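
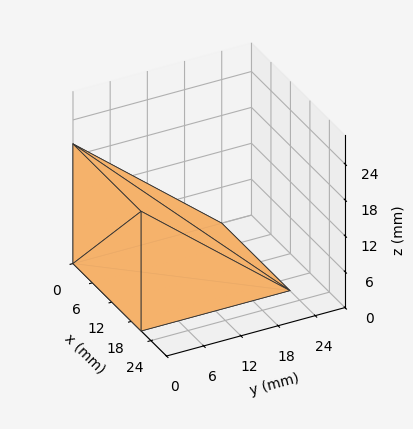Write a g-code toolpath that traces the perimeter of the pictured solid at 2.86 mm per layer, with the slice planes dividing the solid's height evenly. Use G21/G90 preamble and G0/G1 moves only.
Reading the render: the shape is a wedge (ramp): 21 × 24 mm base, rising to 20 mm along the y=0 edge and sloping linearly to z=0 at y=24 (dimensions read to the nearest mm from the axis ticks). For the g-code, the solid's height is divided into equal slices at the stated Δz and each level perimeter traced with G1 moves after a G0 lift.

; perimeter-only toolpath
G21 ; units = mm
G90 ; absolute positioning
G28 ; home
; layer 1
G0 Z2.86
G0 X0.00 Y0.00
G1 X21.00 Y0.00
G1 X21.00 Y20.57
G1 X0.00 Y20.57
G1 X0.00 Y0.00
; layer 2
G0 Z5.71
G0 X0.00 Y0.00
G1 X21.00 Y0.00
G1 X21.00 Y17.14
G1 X0.00 Y17.14
G1 X0.00 Y0.00
; layer 3
G0 Z8.57
G0 X0.00 Y0.00
G1 X21.00 Y0.00
G1 X21.00 Y13.71
G1 X0.00 Y13.71
G1 X0.00 Y0.00
; layer 4
G0 Z11.43
G0 X0.00 Y0.00
G1 X21.00 Y0.00
G1 X21.00 Y10.29
G1 X0.00 Y10.29
G1 X0.00 Y0.00
; layer 5
G0 Z14.29
G0 X0.00 Y0.00
G1 X21.00 Y0.00
G1 X21.00 Y6.86
G1 X0.00 Y6.86
G1 X0.00 Y0.00
; layer 6
G0 Z17.14
G0 X0.00 Y0.00
G1 X21.00 Y0.00
G1 X21.00 Y3.43
G1 X0.00 Y3.43
G1 X0.00 Y0.00
M2 ; end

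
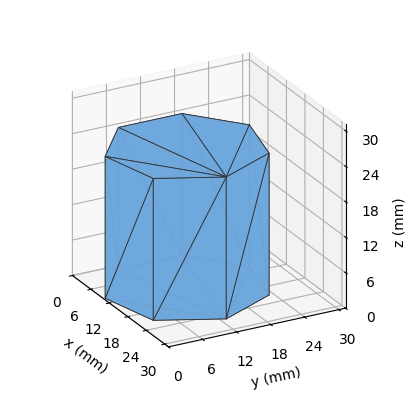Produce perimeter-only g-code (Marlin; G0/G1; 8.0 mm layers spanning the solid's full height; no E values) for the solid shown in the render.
Reading the render: the shape is a regular 7-sided prism (a cylinder approximated with 7 flat sides), circumscribed radius ≈ 13 mm, height ≈ 24 mm (dimensions read to the nearest mm from the axis ticks). For the g-code, the solid's height is divided into equal slices at the stated Δz and each level perimeter traced with G1 moves after a G0 lift.

; perimeter-only toolpath
G21 ; units = mm
G90 ; absolute positioning
G28 ; home
; layer 1
G0 Z8.0
G0 X26.0 Y13.0
G1 X21.1 Y23.2
G1 X10.1 Y25.7
G1 X1.3 Y18.6
G1 X1.3 Y7.4
G1 X10.1 Y0.3
G1 X21.1 Y2.8
G1 X26.0 Y13.0
; layer 2
G0 Z16.0
G0 X26.0 Y13.0
G1 X21.1 Y23.2
G1 X10.1 Y25.7
G1 X1.3 Y18.6
G1 X1.3 Y7.4
G1 X10.1 Y0.3
G1 X21.1 Y2.8
G1 X26.0 Y13.0
; layer 3
G0 Z24.0
G0 X26.0 Y13.0
G1 X21.1 Y23.2
G1 X10.1 Y25.7
G1 X1.3 Y18.6
G1 X1.3 Y7.4
G1 X10.1 Y0.3
G1 X21.1 Y2.8
G1 X26.0 Y13.0
M2 ; end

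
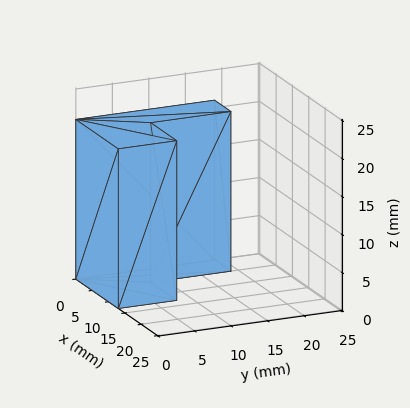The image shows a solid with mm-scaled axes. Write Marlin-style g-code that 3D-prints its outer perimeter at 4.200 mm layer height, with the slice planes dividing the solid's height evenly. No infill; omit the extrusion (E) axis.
Reading the render: the shape is an L-shaped prism: outer 13 × 19 mm, arm thicknesses ≈ 8 mm (horizontal) and 5 mm (vertical), extruded 21 mm in z (dimensions read to the nearest mm from the axis ticks). For the g-code, the solid's height is divided into equal slices at the stated Δz and each level perimeter traced with G1 moves after a G0 lift.

; perimeter-only toolpath
G21 ; units = mm
G90 ; absolute positioning
G28 ; home
; layer 1
G0 Z4.200
G0 X0.000 Y0.000
G1 X13.000 Y0.000
G1 X13.000 Y8.000
G1 X5.000 Y8.000
G1 X5.000 Y19.000
G1 X0.000 Y19.000
G1 X0.000 Y0.000
; layer 2
G0 Z8.400
G0 X0.000 Y0.000
G1 X13.000 Y0.000
G1 X13.000 Y8.000
G1 X5.000 Y8.000
G1 X5.000 Y19.000
G1 X0.000 Y19.000
G1 X0.000 Y0.000
; layer 3
G0 Z12.600
G0 X0.000 Y0.000
G1 X13.000 Y0.000
G1 X13.000 Y8.000
G1 X5.000 Y8.000
G1 X5.000 Y19.000
G1 X0.000 Y19.000
G1 X0.000 Y0.000
; layer 4
G0 Z16.800
G0 X0.000 Y0.000
G1 X13.000 Y0.000
G1 X13.000 Y8.000
G1 X5.000 Y8.000
G1 X5.000 Y19.000
G1 X0.000 Y19.000
G1 X0.000 Y0.000
; layer 5
G0 Z21.000
G0 X0.000 Y0.000
G1 X13.000 Y0.000
G1 X13.000 Y8.000
G1 X5.000 Y8.000
G1 X5.000 Y19.000
G1 X0.000 Y19.000
G1 X0.000 Y0.000
M2 ; end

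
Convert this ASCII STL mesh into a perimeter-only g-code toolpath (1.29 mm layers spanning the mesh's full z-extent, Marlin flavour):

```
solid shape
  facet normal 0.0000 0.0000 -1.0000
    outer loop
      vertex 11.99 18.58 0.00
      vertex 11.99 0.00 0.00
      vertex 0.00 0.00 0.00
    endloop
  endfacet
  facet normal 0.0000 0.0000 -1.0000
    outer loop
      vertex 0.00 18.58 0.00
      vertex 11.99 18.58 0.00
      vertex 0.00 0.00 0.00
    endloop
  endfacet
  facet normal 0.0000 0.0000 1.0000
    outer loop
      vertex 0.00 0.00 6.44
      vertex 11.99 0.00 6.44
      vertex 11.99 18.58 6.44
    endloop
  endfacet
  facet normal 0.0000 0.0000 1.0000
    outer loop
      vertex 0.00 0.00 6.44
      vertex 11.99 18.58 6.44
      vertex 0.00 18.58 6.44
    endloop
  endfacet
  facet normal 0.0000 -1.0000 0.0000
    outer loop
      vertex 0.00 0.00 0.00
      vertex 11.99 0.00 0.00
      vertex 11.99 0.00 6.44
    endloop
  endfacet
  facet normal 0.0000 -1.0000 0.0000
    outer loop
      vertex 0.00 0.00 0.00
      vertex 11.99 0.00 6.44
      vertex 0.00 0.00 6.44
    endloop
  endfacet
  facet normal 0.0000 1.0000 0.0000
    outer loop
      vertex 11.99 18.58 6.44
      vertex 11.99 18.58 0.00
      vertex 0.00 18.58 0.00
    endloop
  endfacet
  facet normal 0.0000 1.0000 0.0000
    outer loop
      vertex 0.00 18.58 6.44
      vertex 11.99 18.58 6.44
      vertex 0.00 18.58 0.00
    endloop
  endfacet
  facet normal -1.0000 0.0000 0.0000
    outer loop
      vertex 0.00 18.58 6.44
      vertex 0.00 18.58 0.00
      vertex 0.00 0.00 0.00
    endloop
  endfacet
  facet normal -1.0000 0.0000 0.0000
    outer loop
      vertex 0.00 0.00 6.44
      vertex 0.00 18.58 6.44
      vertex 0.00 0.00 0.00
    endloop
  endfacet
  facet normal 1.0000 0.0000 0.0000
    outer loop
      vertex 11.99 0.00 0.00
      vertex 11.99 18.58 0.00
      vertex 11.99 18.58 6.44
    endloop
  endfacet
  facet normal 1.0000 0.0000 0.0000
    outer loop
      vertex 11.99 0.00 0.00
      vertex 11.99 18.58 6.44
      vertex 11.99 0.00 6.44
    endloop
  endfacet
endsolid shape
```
; perimeter-only toolpath
G21 ; units = mm
G90 ; absolute positioning
G28 ; home
; layer 1
G0 Z1.29
G0 X0.00 Y0.00
G1 X11.99 Y0.00
G1 X11.99 Y18.58
G1 X0.00 Y18.58
G1 X0.00 Y0.00
; layer 2
G0 Z2.58
G0 X0.00 Y0.00
G1 X11.99 Y0.00
G1 X11.99 Y18.58
G1 X0.00 Y18.58
G1 X0.00 Y0.00
; layer 3
G0 Z3.86
G0 X0.00 Y0.00
G1 X11.99 Y0.00
G1 X11.99 Y18.58
G1 X0.00 Y18.58
G1 X0.00 Y0.00
; layer 4
G0 Z5.15
G0 X0.00 Y0.00
G1 X11.99 Y0.00
G1 X11.99 Y18.58
G1 X0.00 Y18.58
G1 X0.00 Y0.00
; layer 5
G0 Z6.44
G0 X0.00 Y0.00
G1 X11.99 Y0.00
G1 X11.99 Y18.58
G1 X0.00 Y18.58
G1 X0.00 Y0.00
M2 ; end

The solid is a rectangular box, roughly 12 × 18.6 mm footprint and 6.44 mm tall. Slicing at Δz = 1.29 mm — 5 equal slices spanning the solid's height, so layer i sits at z = i·h/5 — gives 5 non-empty perimeters. Each is a 4-segment closed polygon; G0 lifts to the layer z and rapids to the start vertex, then G1 traces the edges.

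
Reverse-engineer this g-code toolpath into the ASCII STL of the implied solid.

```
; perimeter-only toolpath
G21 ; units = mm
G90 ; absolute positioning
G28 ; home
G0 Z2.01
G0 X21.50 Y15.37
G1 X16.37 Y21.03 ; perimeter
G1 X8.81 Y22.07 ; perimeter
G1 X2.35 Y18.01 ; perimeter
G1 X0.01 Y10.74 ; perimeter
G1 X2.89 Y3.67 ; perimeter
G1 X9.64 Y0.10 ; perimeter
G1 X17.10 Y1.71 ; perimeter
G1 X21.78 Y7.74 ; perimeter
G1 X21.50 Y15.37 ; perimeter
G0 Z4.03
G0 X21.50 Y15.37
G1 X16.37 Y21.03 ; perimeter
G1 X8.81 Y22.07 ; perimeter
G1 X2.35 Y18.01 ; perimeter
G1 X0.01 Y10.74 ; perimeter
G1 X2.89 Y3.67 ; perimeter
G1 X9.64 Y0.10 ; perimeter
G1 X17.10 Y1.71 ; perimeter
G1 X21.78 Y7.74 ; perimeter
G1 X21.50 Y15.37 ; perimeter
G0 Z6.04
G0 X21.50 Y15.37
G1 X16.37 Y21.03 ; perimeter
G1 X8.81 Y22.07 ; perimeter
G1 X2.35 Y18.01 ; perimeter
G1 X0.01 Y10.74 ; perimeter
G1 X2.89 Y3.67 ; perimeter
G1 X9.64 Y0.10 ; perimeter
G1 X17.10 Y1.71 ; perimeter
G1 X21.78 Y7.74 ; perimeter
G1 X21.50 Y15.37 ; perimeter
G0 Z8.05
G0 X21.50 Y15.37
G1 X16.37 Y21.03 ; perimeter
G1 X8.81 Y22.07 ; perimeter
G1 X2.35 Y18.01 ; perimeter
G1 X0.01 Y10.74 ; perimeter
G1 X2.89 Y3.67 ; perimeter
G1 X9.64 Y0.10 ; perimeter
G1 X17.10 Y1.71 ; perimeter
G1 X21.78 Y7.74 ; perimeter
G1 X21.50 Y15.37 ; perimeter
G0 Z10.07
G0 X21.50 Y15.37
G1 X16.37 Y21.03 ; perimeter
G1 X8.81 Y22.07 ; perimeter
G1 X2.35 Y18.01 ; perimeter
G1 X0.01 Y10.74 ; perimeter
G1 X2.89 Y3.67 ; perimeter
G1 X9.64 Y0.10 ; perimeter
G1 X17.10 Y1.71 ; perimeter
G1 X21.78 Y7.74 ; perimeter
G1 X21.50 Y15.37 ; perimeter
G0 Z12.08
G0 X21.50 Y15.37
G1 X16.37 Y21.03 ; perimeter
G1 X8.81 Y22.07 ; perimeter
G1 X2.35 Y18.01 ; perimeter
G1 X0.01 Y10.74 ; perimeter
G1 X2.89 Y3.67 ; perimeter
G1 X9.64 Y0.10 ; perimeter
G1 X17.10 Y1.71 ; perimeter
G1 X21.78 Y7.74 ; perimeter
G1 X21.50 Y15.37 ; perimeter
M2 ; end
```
solid part
  facet normal 0.0000 0.0000 -1.0000
    outer loop
      vertex 8.81 22.07 0.00
      vertex 16.37 21.03 0.00
      vertex 21.50 15.37 0.00
    endloop
  endfacet
  facet normal 0.0000 0.0000 -1.0000
    outer loop
      vertex 2.35 18.01 0.00
      vertex 8.81 22.07 0.00
      vertex 21.50 15.37 0.00
    endloop
  endfacet
  facet normal 0.0000 0.0000 -1.0000
    outer loop
      vertex 0.01 10.74 0.00
      vertex 2.35 18.01 0.00
      vertex 21.50 15.37 0.00
    endloop
  endfacet
  facet normal 0.0000 0.0000 -1.0000
    outer loop
      vertex 2.89 3.67 0.00
      vertex 0.01 10.74 0.00
      vertex 21.50 15.37 0.00
    endloop
  endfacet
  facet normal 0.0000 0.0000 -1.0000
    outer loop
      vertex 9.64 0.10 0.00
      vertex 2.89 3.67 0.00
      vertex 21.50 15.37 0.00
    endloop
  endfacet
  facet normal 0.0000 0.0000 -1.0000
    outer loop
      vertex 17.10 1.71 0.00
      vertex 9.64 0.10 0.00
      vertex 21.50 15.37 0.00
    endloop
  endfacet
  facet normal 0.0000 0.0000 -1.0000
    outer loop
      vertex 21.78 7.74 0.00
      vertex 17.10 1.71 0.00
      vertex 21.50 15.37 0.00
    endloop
  endfacet
  facet normal 0.0000 0.0000 1.0000
    outer loop
      vertex 21.50 15.37 12.08
      vertex 16.37 21.03 12.08
      vertex 8.81 22.07 12.08
    endloop
  endfacet
  facet normal 0.0000 0.0000 1.0000
    outer loop
      vertex 21.50 15.37 12.08
      vertex 8.81 22.07 12.08
      vertex 2.35 18.01 12.08
    endloop
  endfacet
  facet normal 0.0000 0.0000 1.0000
    outer loop
      vertex 21.50 15.37 12.08
      vertex 2.35 18.01 12.08
      vertex 0.01 10.74 12.08
    endloop
  endfacet
  facet normal 0.0000 0.0000 1.0000
    outer loop
      vertex 21.50 15.37 12.08
      vertex 0.01 10.74 12.08
      vertex 2.89 3.67 12.08
    endloop
  endfacet
  facet normal 0.0000 0.0000 1.0000
    outer loop
      vertex 21.50 15.37 12.08
      vertex 2.89 3.67 12.08
      vertex 9.64 0.10 12.08
    endloop
  endfacet
  facet normal 0.0000 0.0000 1.0000
    outer loop
      vertex 21.50 15.37 12.08
      vertex 9.64 0.10 12.08
      vertex 17.10 1.71 12.08
    endloop
  endfacet
  facet normal 0.0000 0.0000 1.0000
    outer loop
      vertex 21.50 15.37 12.08
      vertex 17.10 1.71 12.08
      vertex 21.78 7.74 12.08
    endloop
  endfacet
  facet normal 0.7409 0.6716 0.0000
    outer loop
      vertex 21.50 15.37 0.00
      vertex 16.37 21.03 0.00
      vertex 16.37 21.03 12.08
    endloop
  endfacet
  facet normal 0.7409 0.6716 0.0000
    outer loop
      vertex 21.50 15.37 0.00
      vertex 16.37 21.03 12.08
      vertex 21.50 15.37 12.08
    endloop
  endfacet
  facet normal 0.1363 0.9907 0.0000
    outer loop
      vertex 16.37 21.03 0.00
      vertex 8.81 22.07 0.00
      vertex 8.81 22.07 12.08
    endloop
  endfacet
  facet normal 0.1363 0.9907 0.0000
    outer loop
      vertex 16.37 21.03 0.00
      vertex 8.81 22.07 12.08
      vertex 16.37 21.03 12.08
    endloop
  endfacet
  facet normal -0.5321 0.8467 0.0000
    outer loop
      vertex 8.81 22.07 0.00
      vertex 2.35 18.01 0.00
      vertex 2.35 18.01 12.08
    endloop
  endfacet
  facet normal -0.5321 0.8467 0.0000
    outer loop
      vertex 8.81 22.07 0.00
      vertex 2.35 18.01 12.08
      vertex 8.81 22.07 12.08
    endloop
  endfacet
  facet normal -0.9519 0.3064 0.0000
    outer loop
      vertex 2.35 18.01 0.00
      vertex 0.01 10.74 0.00
      vertex 0.01 10.74 12.08
    endloop
  endfacet
  facet normal -0.9519 0.3064 0.0000
    outer loop
      vertex 2.35 18.01 0.00
      vertex 0.01 10.74 12.08
      vertex 2.35 18.01 12.08
    endloop
  endfacet
  facet normal -0.9261 -0.3773 0.0000
    outer loop
      vertex 0.01 10.74 0.00
      vertex 2.89 3.67 0.00
      vertex 2.89 3.67 12.08
    endloop
  endfacet
  facet normal -0.9261 -0.3773 0.0000
    outer loop
      vertex 0.01 10.74 0.00
      vertex 2.89 3.67 12.08
      vertex 0.01 10.74 12.08
    endloop
  endfacet
  facet normal -0.4675 -0.8840 0.0000
    outer loop
      vertex 2.89 3.67 0.00
      vertex 9.64 0.10 0.00
      vertex 9.64 0.10 12.08
    endloop
  endfacet
  facet normal -0.4675 -0.8840 0.0000
    outer loop
      vertex 2.89 3.67 0.00
      vertex 9.64 0.10 12.08
      vertex 2.89 3.67 12.08
    endloop
  endfacet
  facet normal 0.2110 -0.9775 0.0000
    outer loop
      vertex 9.64 0.10 0.00
      vertex 17.10 1.71 0.00
      vertex 17.10 1.71 12.08
    endloop
  endfacet
  facet normal 0.2110 -0.9775 0.0000
    outer loop
      vertex 9.64 0.10 0.00
      vertex 17.10 1.71 12.08
      vertex 9.64 0.10 12.08
    endloop
  endfacet
  facet normal 0.7900 -0.6131 0.0000
    outer loop
      vertex 17.10 1.71 0.00
      vertex 21.78 7.74 0.00
      vertex 21.78 7.74 12.08
    endloop
  endfacet
  facet normal 0.7900 -0.6131 0.0000
    outer loop
      vertex 17.10 1.71 0.00
      vertex 21.78 7.74 12.08
      vertex 17.10 1.71 12.08
    endloop
  endfacet
  facet normal 0.9993 0.0367 0.0000
    outer loop
      vertex 21.78 7.74 0.00
      vertex 21.50 15.37 0.00
      vertex 21.50 15.37 12.08
    endloop
  endfacet
  facet normal 0.9993 0.0367 0.0000
    outer loop
      vertex 21.78 7.74 0.00
      vertex 21.50 15.37 12.08
      vertex 21.78 7.74 12.08
    endloop
  endfacet
endsolid part

The G0 Z moves step by Δz≈2.01 mm. Every layer's G1 loop is the same polygon, so the solid is a straight extrusion of it from z=0 to z≈12.1. Closing with flat bottom and top caps and triangulating gives 32 facets — a regular 9-sided prism (a cylinder approximated with 9 flat sides), circumscribed radius ≈ 11.2 mm, height ≈ 12.1 mm.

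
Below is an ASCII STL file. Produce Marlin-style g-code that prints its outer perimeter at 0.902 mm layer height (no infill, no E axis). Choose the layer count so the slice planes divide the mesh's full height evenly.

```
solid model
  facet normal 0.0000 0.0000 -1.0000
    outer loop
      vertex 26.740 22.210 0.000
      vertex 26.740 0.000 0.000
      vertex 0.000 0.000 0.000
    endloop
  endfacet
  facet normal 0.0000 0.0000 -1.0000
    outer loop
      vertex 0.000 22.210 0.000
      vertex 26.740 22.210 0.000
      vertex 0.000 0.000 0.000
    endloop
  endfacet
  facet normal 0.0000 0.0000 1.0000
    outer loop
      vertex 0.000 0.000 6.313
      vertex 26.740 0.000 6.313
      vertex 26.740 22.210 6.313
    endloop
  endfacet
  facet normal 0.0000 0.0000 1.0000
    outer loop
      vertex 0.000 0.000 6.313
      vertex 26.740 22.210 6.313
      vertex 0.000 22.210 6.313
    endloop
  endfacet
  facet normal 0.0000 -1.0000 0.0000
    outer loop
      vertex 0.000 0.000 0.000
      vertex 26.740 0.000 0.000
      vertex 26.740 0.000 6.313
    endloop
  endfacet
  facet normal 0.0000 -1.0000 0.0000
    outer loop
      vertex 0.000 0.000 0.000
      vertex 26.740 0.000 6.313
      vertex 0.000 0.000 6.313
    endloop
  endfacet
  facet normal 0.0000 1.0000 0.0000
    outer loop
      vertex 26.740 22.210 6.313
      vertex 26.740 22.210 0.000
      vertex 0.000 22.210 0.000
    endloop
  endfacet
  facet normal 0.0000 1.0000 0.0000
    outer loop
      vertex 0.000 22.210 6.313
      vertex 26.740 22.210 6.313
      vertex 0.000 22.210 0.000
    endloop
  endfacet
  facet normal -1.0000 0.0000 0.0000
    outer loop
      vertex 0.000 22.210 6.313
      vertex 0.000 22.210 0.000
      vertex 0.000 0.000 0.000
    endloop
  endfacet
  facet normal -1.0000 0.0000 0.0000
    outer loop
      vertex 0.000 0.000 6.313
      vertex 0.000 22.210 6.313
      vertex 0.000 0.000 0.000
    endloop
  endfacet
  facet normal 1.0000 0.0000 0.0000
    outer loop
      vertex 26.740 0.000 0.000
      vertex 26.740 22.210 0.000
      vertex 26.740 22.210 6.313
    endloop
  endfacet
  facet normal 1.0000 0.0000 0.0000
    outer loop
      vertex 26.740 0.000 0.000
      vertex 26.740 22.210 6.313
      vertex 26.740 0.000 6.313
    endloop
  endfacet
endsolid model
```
; perimeter-only toolpath
G21 ; units = mm
G90 ; absolute positioning
G28 ; home
; layer 1
G0 Z0.902
G0 X0.000 Y0.000
G1 X26.740 Y0.000
G1 X26.740 Y22.210
G1 X0.000 Y22.210
G1 X0.000 Y0.000
; layer 2
G0 Z1.804
G0 X0.000 Y0.000
G1 X26.740 Y0.000
G1 X26.740 Y22.210
G1 X0.000 Y22.210
G1 X0.000 Y0.000
; layer 3
G0 Z2.706
G0 X0.000 Y0.000
G1 X26.740 Y0.000
G1 X26.740 Y22.210
G1 X0.000 Y22.210
G1 X0.000 Y0.000
; layer 4
G0 Z3.607
G0 X0.000 Y0.000
G1 X26.740 Y0.000
G1 X26.740 Y22.210
G1 X0.000 Y22.210
G1 X0.000 Y0.000
; layer 5
G0 Z4.509
G0 X0.000 Y0.000
G1 X26.740 Y0.000
G1 X26.740 Y22.210
G1 X0.000 Y22.210
G1 X0.000 Y0.000
; layer 6
G0 Z5.411
G0 X0.000 Y0.000
G1 X26.740 Y0.000
G1 X26.740 Y22.210
G1 X0.000 Y22.210
G1 X0.000 Y0.000
; layer 7
G0 Z6.313
G0 X0.000 Y0.000
G1 X26.740 Y0.000
G1 X26.740 Y22.210
G1 X0.000 Y22.210
G1 X0.000 Y0.000
M2 ; end

The solid is a rectangular box, roughly 26.7 × 22.2 mm footprint and 6.31 mm tall. Slicing at Δz = 0.902 mm — 7 equal slices spanning the solid's height, so layer i sits at z = i·h/7 — gives 7 non-empty perimeters. Each is a 4-segment closed polygon; G0 lifts to the layer z and rapids to the start vertex, then G1 traces the edges.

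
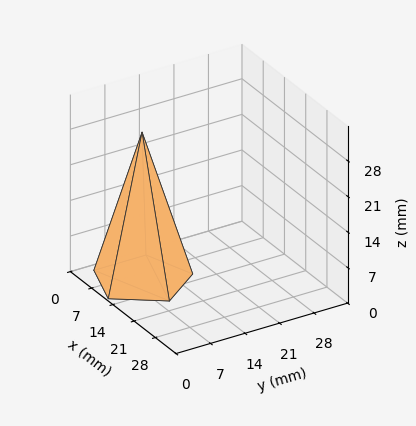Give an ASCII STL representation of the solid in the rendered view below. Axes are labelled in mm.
Reading the render: the shape is a regular 5-sided pyramid, base circumscribed radius ≈ 9 mm, apex at z ≈ 29 mm (dimensions read to the nearest mm from the axis ticks). For the STL, each face is triangulated and given an outward normal.

solid part
  facet normal 0.0000 0.0000 -1.0000
    outer loop
      vertex 1.719 14.290 0.000
      vertex 11.781 17.560 0.000
      vertex 18.000 9.000 0.000
    endloop
  endfacet
  facet normal 0.0000 0.0000 -1.0000
    outer loop
      vertex 1.719 3.710 0.000
      vertex 1.719 14.290 0.000
      vertex 18.000 9.000 0.000
    endloop
  endfacet
  facet normal 0.0000 0.0000 -1.0000
    outer loop
      vertex 11.781 0.440 0.000
      vertex 1.719 3.710 0.000
      vertex 18.000 9.000 0.000
    endloop
  endfacet
  facet normal 0.7847 0.5701 0.2435
    outer loop
      vertex 18.000 9.000 0.000
      vertex 11.781 17.560 0.000
      vertex 9.000 9.000 29.000
    endloop
  endfacet
  facet normal -0.2998 0.9224 0.2435
    outer loop
      vertex 11.781 17.560 0.000
      vertex 1.719 14.290 0.000
      vertex 9.000 9.000 29.000
    endloop
  endfacet
  facet normal -0.9699 0.0000 0.2435
    outer loop
      vertex 1.719 14.290 0.000
      vertex 1.719 3.710 0.000
      vertex 9.000 9.000 29.000
    endloop
  endfacet
  facet normal -0.2998 -0.9224 0.2435
    outer loop
      vertex 1.719 3.710 0.000
      vertex 11.781 0.440 0.000
      vertex 9.000 9.000 29.000
    endloop
  endfacet
  facet normal 0.7847 -0.5701 0.2435
    outer loop
      vertex 11.781 0.440 0.000
      vertex 18.000 9.000 0.000
      vertex 9.000 9.000 29.000
    endloop
  endfacet
endsolid part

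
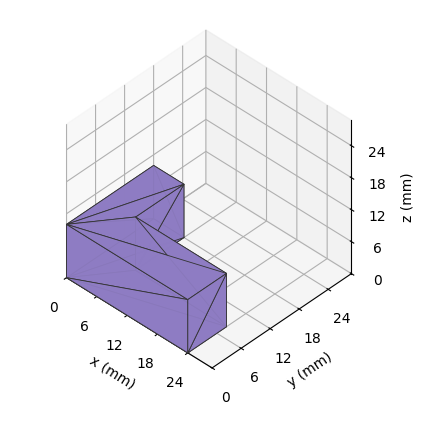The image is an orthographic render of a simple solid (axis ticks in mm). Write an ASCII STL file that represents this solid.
Reading the render: the shape is an L-shaped prism: outer 24 × 18 mm, arm thicknesses ≈ 8 mm (horizontal) and 6 mm (vertical), extruded 10 mm in z (dimensions read to the nearest mm from the axis ticks). For the STL, each face is triangulated and given an outward normal.

solid part
  facet normal 0.0000 0.0000 -1.0000
    outer loop
      vertex 24.000 8.000 0.000
      vertex 24.000 0.000 0.000
      vertex 0.000 0.000 0.000
    endloop
  endfacet
  facet normal 0.0000 0.0000 -1.0000
    outer loop
      vertex 6.000 8.000 0.000
      vertex 24.000 8.000 0.000
      vertex 0.000 0.000 0.000
    endloop
  endfacet
  facet normal 0.0000 0.0000 -1.0000
    outer loop
      vertex 6.000 18.000 0.000
      vertex 6.000 8.000 0.000
      vertex 0.000 0.000 0.000
    endloop
  endfacet
  facet normal 0.0000 0.0000 -1.0000
    outer loop
      vertex 0.000 18.000 0.000
      vertex 6.000 18.000 0.000
      vertex 0.000 0.000 0.000
    endloop
  endfacet
  facet normal 0.0000 0.0000 1.0000
    outer loop
      vertex 0.000 0.000 10.000
      vertex 24.000 0.000 10.000
      vertex 24.000 8.000 10.000
    endloop
  endfacet
  facet normal 0.0000 0.0000 1.0000
    outer loop
      vertex 0.000 0.000 10.000
      vertex 24.000 8.000 10.000
      vertex 6.000 8.000 10.000
    endloop
  endfacet
  facet normal 0.0000 0.0000 1.0000
    outer loop
      vertex 0.000 0.000 10.000
      vertex 6.000 8.000 10.000
      vertex 6.000 18.000 10.000
    endloop
  endfacet
  facet normal 0.0000 0.0000 1.0000
    outer loop
      vertex 0.000 0.000 10.000
      vertex 6.000 18.000 10.000
      vertex 0.000 18.000 10.000
    endloop
  endfacet
  facet normal 0.0000 -1.0000 0.0000
    outer loop
      vertex 0.000 0.000 0.000
      vertex 24.000 0.000 0.000
      vertex 24.000 0.000 10.000
    endloop
  endfacet
  facet normal 0.0000 -1.0000 0.0000
    outer loop
      vertex 0.000 0.000 0.000
      vertex 24.000 0.000 10.000
      vertex 0.000 0.000 10.000
    endloop
  endfacet
  facet normal 1.0000 0.0000 0.0000
    outer loop
      vertex 24.000 0.000 0.000
      vertex 24.000 8.000 0.000
      vertex 24.000 8.000 10.000
    endloop
  endfacet
  facet normal 1.0000 0.0000 0.0000
    outer loop
      vertex 24.000 0.000 0.000
      vertex 24.000 8.000 10.000
      vertex 24.000 0.000 10.000
    endloop
  endfacet
  facet normal 0.0000 1.0000 0.0000
    outer loop
      vertex 24.000 8.000 0.000
      vertex 6.000 8.000 0.000
      vertex 6.000 8.000 10.000
    endloop
  endfacet
  facet normal 0.0000 1.0000 0.0000
    outer loop
      vertex 24.000 8.000 0.000
      vertex 6.000 8.000 10.000
      vertex 24.000 8.000 10.000
    endloop
  endfacet
  facet normal 1.0000 0.0000 0.0000
    outer loop
      vertex 6.000 8.000 0.000
      vertex 6.000 18.000 0.000
      vertex 6.000 18.000 10.000
    endloop
  endfacet
  facet normal 1.0000 0.0000 0.0000
    outer loop
      vertex 6.000 8.000 0.000
      vertex 6.000 18.000 10.000
      vertex 6.000 8.000 10.000
    endloop
  endfacet
  facet normal 0.0000 1.0000 0.0000
    outer loop
      vertex 6.000 18.000 0.000
      vertex 0.000 18.000 0.000
      vertex 0.000 18.000 10.000
    endloop
  endfacet
  facet normal 0.0000 1.0000 0.0000
    outer loop
      vertex 6.000 18.000 0.000
      vertex 0.000 18.000 10.000
      vertex 6.000 18.000 10.000
    endloop
  endfacet
  facet normal -1.0000 0.0000 0.0000
    outer loop
      vertex 0.000 18.000 0.000
      vertex 0.000 0.000 0.000
      vertex 0.000 0.000 10.000
    endloop
  endfacet
  facet normal -1.0000 0.0000 0.0000
    outer loop
      vertex 0.000 18.000 0.000
      vertex 0.000 0.000 10.000
      vertex 0.000 18.000 10.000
    endloop
  endfacet
endsolid part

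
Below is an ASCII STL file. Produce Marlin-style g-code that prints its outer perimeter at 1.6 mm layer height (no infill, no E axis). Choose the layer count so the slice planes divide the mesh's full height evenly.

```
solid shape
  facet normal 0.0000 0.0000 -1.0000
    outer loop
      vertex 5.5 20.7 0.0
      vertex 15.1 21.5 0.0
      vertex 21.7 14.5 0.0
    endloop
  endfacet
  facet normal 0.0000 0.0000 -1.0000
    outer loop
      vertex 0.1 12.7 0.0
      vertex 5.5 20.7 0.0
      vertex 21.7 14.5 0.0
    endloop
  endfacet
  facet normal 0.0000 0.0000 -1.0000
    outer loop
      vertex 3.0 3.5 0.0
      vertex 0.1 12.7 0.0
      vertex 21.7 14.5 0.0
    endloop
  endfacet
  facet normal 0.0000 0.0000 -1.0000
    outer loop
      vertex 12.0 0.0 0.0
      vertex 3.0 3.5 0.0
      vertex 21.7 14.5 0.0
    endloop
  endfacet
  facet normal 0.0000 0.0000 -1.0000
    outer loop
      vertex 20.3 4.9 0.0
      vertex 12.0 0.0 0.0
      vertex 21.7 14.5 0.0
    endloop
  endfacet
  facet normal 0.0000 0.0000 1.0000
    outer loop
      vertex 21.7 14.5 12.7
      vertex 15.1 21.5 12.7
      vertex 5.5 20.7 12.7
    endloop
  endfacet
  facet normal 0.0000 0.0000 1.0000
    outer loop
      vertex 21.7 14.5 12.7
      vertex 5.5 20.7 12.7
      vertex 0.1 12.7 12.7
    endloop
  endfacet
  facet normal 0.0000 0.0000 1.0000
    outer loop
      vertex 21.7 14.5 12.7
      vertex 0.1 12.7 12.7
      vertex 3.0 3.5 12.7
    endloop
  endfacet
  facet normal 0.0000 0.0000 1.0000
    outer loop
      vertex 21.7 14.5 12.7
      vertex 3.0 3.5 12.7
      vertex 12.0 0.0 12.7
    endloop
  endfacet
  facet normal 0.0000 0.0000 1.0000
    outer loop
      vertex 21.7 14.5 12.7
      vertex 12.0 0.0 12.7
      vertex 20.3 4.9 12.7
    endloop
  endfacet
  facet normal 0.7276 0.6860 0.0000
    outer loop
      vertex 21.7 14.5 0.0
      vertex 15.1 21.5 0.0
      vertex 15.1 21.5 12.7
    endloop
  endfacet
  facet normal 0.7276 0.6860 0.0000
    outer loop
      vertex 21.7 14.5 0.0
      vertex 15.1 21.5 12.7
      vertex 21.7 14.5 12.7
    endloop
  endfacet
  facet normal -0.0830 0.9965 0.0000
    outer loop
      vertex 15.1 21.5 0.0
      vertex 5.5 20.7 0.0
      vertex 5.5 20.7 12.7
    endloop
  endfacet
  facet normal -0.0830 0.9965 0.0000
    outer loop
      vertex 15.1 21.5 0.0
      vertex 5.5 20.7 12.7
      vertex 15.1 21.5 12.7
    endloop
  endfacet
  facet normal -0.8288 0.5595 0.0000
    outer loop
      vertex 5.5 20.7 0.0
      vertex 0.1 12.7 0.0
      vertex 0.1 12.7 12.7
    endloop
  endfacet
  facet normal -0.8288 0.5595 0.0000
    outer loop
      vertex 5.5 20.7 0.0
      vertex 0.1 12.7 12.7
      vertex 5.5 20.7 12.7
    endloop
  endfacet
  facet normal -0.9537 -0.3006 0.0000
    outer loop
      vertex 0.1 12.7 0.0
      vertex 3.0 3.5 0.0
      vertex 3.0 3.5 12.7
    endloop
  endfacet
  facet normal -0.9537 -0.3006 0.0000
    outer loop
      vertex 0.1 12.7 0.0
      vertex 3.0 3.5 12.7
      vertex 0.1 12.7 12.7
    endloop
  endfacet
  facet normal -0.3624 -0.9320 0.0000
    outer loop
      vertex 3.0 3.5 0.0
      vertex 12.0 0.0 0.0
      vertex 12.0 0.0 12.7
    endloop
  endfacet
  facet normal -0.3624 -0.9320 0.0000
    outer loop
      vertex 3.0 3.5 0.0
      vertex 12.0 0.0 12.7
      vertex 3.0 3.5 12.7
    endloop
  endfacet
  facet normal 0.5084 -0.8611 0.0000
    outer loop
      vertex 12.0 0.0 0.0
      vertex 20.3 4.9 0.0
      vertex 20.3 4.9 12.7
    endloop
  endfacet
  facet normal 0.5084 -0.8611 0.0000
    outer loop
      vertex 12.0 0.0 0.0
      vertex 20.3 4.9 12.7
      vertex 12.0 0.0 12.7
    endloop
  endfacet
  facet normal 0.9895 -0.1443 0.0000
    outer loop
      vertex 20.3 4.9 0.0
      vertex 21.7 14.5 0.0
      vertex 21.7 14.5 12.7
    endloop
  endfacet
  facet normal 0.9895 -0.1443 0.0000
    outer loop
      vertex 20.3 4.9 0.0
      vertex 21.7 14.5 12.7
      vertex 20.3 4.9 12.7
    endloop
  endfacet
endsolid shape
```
; perimeter-only toolpath
G21 ; units = mm
G90 ; absolute positioning
G28 ; home
; layer 1
G0 Z1.6
G0 X21.7 Y14.5
G1 X15.1 Y21.5
G1 X5.5 Y20.7
G1 X0.1 Y12.7
G1 X3.0 Y3.5
G1 X12.0 Y0.0
G1 X20.3 Y4.9
G1 X21.7 Y14.5
; layer 2
G0 Z3.2
G0 X21.7 Y14.5
G1 X15.1 Y21.5
G1 X5.5 Y20.7
G1 X0.1 Y12.7
G1 X3.0 Y3.5
G1 X12.0 Y0.0
G1 X20.3 Y4.9
G1 X21.7 Y14.5
; layer 3
G0 Z4.8
G0 X21.7 Y14.5
G1 X15.1 Y21.5
G1 X5.5 Y20.7
G1 X0.1 Y12.7
G1 X3.0 Y3.5
G1 X12.0 Y0.0
G1 X20.3 Y4.9
G1 X21.7 Y14.5
; layer 4
G0 Z6.3
G0 X21.7 Y14.5
G1 X15.1 Y21.5
G1 X5.5 Y20.7
G1 X0.1 Y12.7
G1 X3.0 Y3.5
G1 X12.0 Y0.0
G1 X20.3 Y4.9
G1 X21.7 Y14.5
; layer 5
G0 Z7.9
G0 X21.7 Y14.5
G1 X15.1 Y21.5
G1 X5.5 Y20.7
G1 X0.1 Y12.7
G1 X3.0 Y3.5
G1 X12.0 Y0.0
G1 X20.3 Y4.9
G1 X21.7 Y14.5
; layer 6
G0 Z9.5
G0 X21.7 Y14.5
G1 X15.1 Y21.5
G1 X5.5 Y20.7
G1 X0.1 Y12.7
G1 X3.0 Y3.5
G1 X12.0 Y0.0
G1 X20.3 Y4.9
G1 X21.7 Y14.5
; layer 7
G0 Z11.1
G0 X21.7 Y14.5
G1 X15.1 Y21.5
G1 X5.5 Y20.7
G1 X0.1 Y12.7
G1 X3.0 Y3.5
G1 X12.0 Y0.0
G1 X20.3 Y4.9
G1 X21.7 Y14.5
; layer 8
G0 Z12.7
G0 X21.7 Y14.5
G1 X15.1 Y21.5
G1 X5.5 Y20.7
G1 X0.1 Y12.7
G1 X3.0 Y3.5
G1 X12.0 Y0.0
G1 X20.3 Y4.9
G1 X21.7 Y14.5
M2 ; end

The solid is a regular 7-sided prism (a cylinder approximated with 7 flat sides), circumscribed radius ≈ 11.1 mm, height ≈ 12.7 mm. Slicing at Δz = 1.6 mm — 8 equal slices spanning the solid's height, so layer i sits at z = i·h/8 — gives 8 non-empty perimeters. Each is a 7-segment closed polygon; G0 lifts to the layer z and rapids to the start vertex, then G1 traces the edges.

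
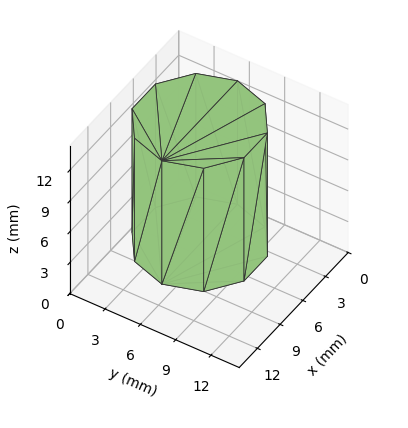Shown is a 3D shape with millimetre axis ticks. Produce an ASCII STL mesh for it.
Reading the render: the shape is a regular 10-sided prism (a cylinder approximated with 10 flat sides), circumscribed radius ≈ 5 mm, height ≈ 12 mm (dimensions read to the nearest mm from the axis ticks). For the STL, each face is triangulated and given an outward normal.

solid part
  facet normal 0.0000 0.0000 -1.0000
    outer loop
      vertex 6.545 9.755 0.000
      vertex 9.045 7.939 0.000
      vertex 10.000 5.000 0.000
    endloop
  endfacet
  facet normal 0.0000 0.0000 -1.0000
    outer loop
      vertex 3.455 9.755 0.000
      vertex 6.545 9.755 0.000
      vertex 10.000 5.000 0.000
    endloop
  endfacet
  facet normal 0.0000 0.0000 -1.0000
    outer loop
      vertex 0.955 7.939 0.000
      vertex 3.455 9.755 0.000
      vertex 10.000 5.000 0.000
    endloop
  endfacet
  facet normal 0.0000 0.0000 -1.0000
    outer loop
      vertex 0.000 5.000 0.000
      vertex 0.955 7.939 0.000
      vertex 10.000 5.000 0.000
    endloop
  endfacet
  facet normal 0.0000 0.0000 -1.0000
    outer loop
      vertex 0.955 2.061 0.000
      vertex 0.000 5.000 0.000
      vertex 10.000 5.000 0.000
    endloop
  endfacet
  facet normal 0.0000 0.0000 -1.0000
    outer loop
      vertex 3.455 0.245 0.000
      vertex 0.955 2.061 0.000
      vertex 10.000 5.000 0.000
    endloop
  endfacet
  facet normal 0.0000 0.0000 -1.0000
    outer loop
      vertex 6.545 0.245 0.000
      vertex 3.455 0.245 0.000
      vertex 10.000 5.000 0.000
    endloop
  endfacet
  facet normal 0.0000 0.0000 -1.0000
    outer loop
      vertex 9.045 2.061 0.000
      vertex 6.545 0.245 0.000
      vertex 10.000 5.000 0.000
    endloop
  endfacet
  facet normal 0.0000 0.0000 1.0000
    outer loop
      vertex 10.000 5.000 12.000
      vertex 9.045 7.939 12.000
      vertex 6.545 9.755 12.000
    endloop
  endfacet
  facet normal 0.0000 0.0000 1.0000
    outer loop
      vertex 10.000 5.000 12.000
      vertex 6.545 9.755 12.000
      vertex 3.455 9.755 12.000
    endloop
  endfacet
  facet normal 0.0000 0.0000 1.0000
    outer loop
      vertex 10.000 5.000 12.000
      vertex 3.455 9.755 12.000
      vertex 0.955 7.939 12.000
    endloop
  endfacet
  facet normal 0.0000 0.0000 1.0000
    outer loop
      vertex 10.000 5.000 12.000
      vertex 0.955 7.939 12.000
      vertex 0.000 5.000 12.000
    endloop
  endfacet
  facet normal 0.0000 0.0000 1.0000
    outer loop
      vertex 10.000 5.000 12.000
      vertex 0.000 5.000 12.000
      vertex 0.955 2.061 12.000
    endloop
  endfacet
  facet normal 0.0000 0.0000 1.0000
    outer loop
      vertex 10.000 5.000 12.000
      vertex 0.955 2.061 12.000
      vertex 3.455 0.245 12.000
    endloop
  endfacet
  facet normal 0.0000 0.0000 1.0000
    outer loop
      vertex 10.000 5.000 12.000
      vertex 3.455 0.245 12.000
      vertex 6.545 0.245 12.000
    endloop
  endfacet
  facet normal 0.0000 0.0000 1.0000
    outer loop
      vertex 10.000 5.000 12.000
      vertex 6.545 0.245 12.000
      vertex 9.045 2.061 12.000
    endloop
  endfacet
  facet normal 0.9511 0.3090 0.0000
    outer loop
      vertex 10.000 5.000 0.000
      vertex 9.045 7.939 0.000
      vertex 9.045 7.939 12.000
    endloop
  endfacet
  facet normal 0.9511 0.3090 0.0000
    outer loop
      vertex 10.000 5.000 0.000
      vertex 9.045 7.939 12.000
      vertex 10.000 5.000 12.000
    endloop
  endfacet
  facet normal 0.5877 0.8091 0.0000
    outer loop
      vertex 9.045 7.939 0.000
      vertex 6.545 9.755 0.000
      vertex 6.545 9.755 12.000
    endloop
  endfacet
  facet normal 0.5877 0.8091 0.0000
    outer loop
      vertex 9.045 7.939 0.000
      vertex 6.545 9.755 12.000
      vertex 9.045 7.939 12.000
    endloop
  endfacet
  facet normal 0.0000 1.0000 0.0000
    outer loop
      vertex 6.545 9.755 0.000
      vertex 3.455 9.755 0.000
      vertex 3.455 9.755 12.000
    endloop
  endfacet
  facet normal 0.0000 1.0000 0.0000
    outer loop
      vertex 6.545 9.755 0.000
      vertex 3.455 9.755 12.000
      vertex 6.545 9.755 12.000
    endloop
  endfacet
  facet normal -0.5877 0.8091 0.0000
    outer loop
      vertex 3.455 9.755 0.000
      vertex 0.955 7.939 0.000
      vertex 0.955 7.939 12.000
    endloop
  endfacet
  facet normal -0.5877 0.8091 0.0000
    outer loop
      vertex 3.455 9.755 0.000
      vertex 0.955 7.939 12.000
      vertex 3.455 9.755 12.000
    endloop
  endfacet
  facet normal -0.9511 0.3090 0.0000
    outer loop
      vertex 0.955 7.939 0.000
      vertex 0.000 5.000 0.000
      vertex 0.000 5.000 12.000
    endloop
  endfacet
  facet normal -0.9511 0.3090 0.0000
    outer loop
      vertex 0.955 7.939 0.000
      vertex 0.000 5.000 12.000
      vertex 0.955 7.939 12.000
    endloop
  endfacet
  facet normal -0.9511 -0.3090 0.0000
    outer loop
      vertex 0.000 5.000 0.000
      vertex 0.955 2.061 0.000
      vertex 0.955 2.061 12.000
    endloop
  endfacet
  facet normal -0.9511 -0.3090 0.0000
    outer loop
      vertex 0.000 5.000 0.000
      vertex 0.955 2.061 12.000
      vertex 0.000 5.000 12.000
    endloop
  endfacet
  facet normal -0.5877 -0.8091 0.0000
    outer loop
      vertex 0.955 2.061 0.000
      vertex 3.455 0.245 0.000
      vertex 3.455 0.245 12.000
    endloop
  endfacet
  facet normal -0.5877 -0.8091 0.0000
    outer loop
      vertex 0.955 2.061 0.000
      vertex 3.455 0.245 12.000
      vertex 0.955 2.061 12.000
    endloop
  endfacet
  facet normal 0.0000 -1.0000 0.0000
    outer loop
      vertex 3.455 0.245 0.000
      vertex 6.545 0.245 0.000
      vertex 6.545 0.245 12.000
    endloop
  endfacet
  facet normal 0.0000 -1.0000 0.0000
    outer loop
      vertex 3.455 0.245 0.000
      vertex 6.545 0.245 12.000
      vertex 3.455 0.245 12.000
    endloop
  endfacet
  facet normal 0.5877 -0.8091 0.0000
    outer loop
      vertex 6.545 0.245 0.000
      vertex 9.045 2.061 0.000
      vertex 9.045 2.061 12.000
    endloop
  endfacet
  facet normal 0.5877 -0.8091 0.0000
    outer loop
      vertex 6.545 0.245 0.000
      vertex 9.045 2.061 12.000
      vertex 6.545 0.245 12.000
    endloop
  endfacet
  facet normal 0.9511 -0.3090 0.0000
    outer loop
      vertex 9.045 2.061 0.000
      vertex 10.000 5.000 0.000
      vertex 10.000 5.000 12.000
    endloop
  endfacet
  facet normal 0.9511 -0.3090 0.0000
    outer loop
      vertex 9.045 2.061 0.000
      vertex 10.000 5.000 12.000
      vertex 9.045 2.061 12.000
    endloop
  endfacet
endsolid part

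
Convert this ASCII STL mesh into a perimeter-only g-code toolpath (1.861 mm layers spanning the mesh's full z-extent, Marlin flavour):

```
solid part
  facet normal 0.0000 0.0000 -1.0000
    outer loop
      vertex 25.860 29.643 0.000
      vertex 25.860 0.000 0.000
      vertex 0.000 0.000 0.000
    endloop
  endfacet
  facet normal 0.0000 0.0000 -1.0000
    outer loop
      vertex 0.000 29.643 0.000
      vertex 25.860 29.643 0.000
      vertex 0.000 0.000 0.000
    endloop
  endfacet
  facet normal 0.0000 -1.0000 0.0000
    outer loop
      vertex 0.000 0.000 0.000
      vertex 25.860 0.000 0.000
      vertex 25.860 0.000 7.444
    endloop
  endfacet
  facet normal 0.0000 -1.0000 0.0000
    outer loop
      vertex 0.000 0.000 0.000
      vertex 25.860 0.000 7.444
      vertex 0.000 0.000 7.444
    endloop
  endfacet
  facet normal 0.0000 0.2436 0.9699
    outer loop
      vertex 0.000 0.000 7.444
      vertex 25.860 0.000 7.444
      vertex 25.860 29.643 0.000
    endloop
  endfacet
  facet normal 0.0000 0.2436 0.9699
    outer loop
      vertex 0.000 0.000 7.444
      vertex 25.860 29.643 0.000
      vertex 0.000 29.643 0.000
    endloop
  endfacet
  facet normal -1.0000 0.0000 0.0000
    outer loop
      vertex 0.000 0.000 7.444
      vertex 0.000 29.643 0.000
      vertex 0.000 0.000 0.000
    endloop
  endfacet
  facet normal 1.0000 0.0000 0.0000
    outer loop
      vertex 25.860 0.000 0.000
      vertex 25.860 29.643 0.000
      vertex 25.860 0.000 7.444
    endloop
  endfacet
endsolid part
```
; perimeter-only toolpath
G21 ; units = mm
G90 ; absolute positioning
G28 ; home
; layer 1
G0 Z1.861
G0 X0.000 Y0.000
G1 X25.860 Y0.000
G1 X25.860 Y22.232
G1 X0.000 Y22.232
G1 X0.000 Y0.000
; layer 2
G0 Z3.722
G0 X0.000 Y0.000
G1 X25.860 Y0.000
G1 X25.860 Y14.822
G1 X0.000 Y14.822
G1 X0.000 Y0.000
; layer 3
G0 Z5.583
G0 X0.000 Y0.000
G1 X25.860 Y0.000
G1 X25.860 Y7.411
G1 X0.000 Y7.411
G1 X0.000 Y0.000
M2 ; end

The solid is a wedge (ramp): 25.9 × 29.6 mm base, rising to 7.44 mm along the y=0 edge and sloping linearly to z=0 at y=29.6. Slicing at Δz = 1.861 mm — 4 equal slices spanning the solid's height, so layer i sits at z = i·h/4 — gives 3 non-empty perimeters. Each is a 4-segment closed polygon; G0 lifts to the layer z and rapids to the start vertex, then G1 traces the edges. The cross-section shrinks linearly with z (the slice at the apex is degenerate and omitted).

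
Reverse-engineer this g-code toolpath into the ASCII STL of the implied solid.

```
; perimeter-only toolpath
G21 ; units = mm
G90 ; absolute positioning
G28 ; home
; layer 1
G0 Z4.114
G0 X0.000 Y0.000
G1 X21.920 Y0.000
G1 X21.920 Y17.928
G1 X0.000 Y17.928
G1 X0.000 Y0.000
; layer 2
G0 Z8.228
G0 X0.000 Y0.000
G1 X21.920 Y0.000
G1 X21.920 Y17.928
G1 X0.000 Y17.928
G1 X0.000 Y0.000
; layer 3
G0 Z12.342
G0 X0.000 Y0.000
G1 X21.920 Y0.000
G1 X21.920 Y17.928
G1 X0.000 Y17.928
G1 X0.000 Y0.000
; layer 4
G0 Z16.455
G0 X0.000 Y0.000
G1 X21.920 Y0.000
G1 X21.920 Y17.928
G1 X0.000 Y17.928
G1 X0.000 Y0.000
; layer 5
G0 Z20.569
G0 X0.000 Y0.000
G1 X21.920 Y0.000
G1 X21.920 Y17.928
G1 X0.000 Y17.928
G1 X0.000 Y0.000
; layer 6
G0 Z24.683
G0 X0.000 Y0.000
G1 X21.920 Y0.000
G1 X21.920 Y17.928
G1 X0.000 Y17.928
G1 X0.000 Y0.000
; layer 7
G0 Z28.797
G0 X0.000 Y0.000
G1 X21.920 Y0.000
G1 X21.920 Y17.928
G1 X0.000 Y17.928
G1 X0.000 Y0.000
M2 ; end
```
solid part
  facet normal 0.0000 0.0000 -1.0000
    outer loop
      vertex 21.920 17.928 0.000
      vertex 21.920 0.000 0.000
      vertex 0.000 0.000 0.000
    endloop
  endfacet
  facet normal 0.0000 0.0000 -1.0000
    outer loop
      vertex 0.000 17.928 0.000
      vertex 21.920 17.928 0.000
      vertex 0.000 0.000 0.000
    endloop
  endfacet
  facet normal 0.0000 0.0000 1.0000
    outer loop
      vertex 0.000 0.000 28.797
      vertex 21.920 0.000 28.797
      vertex 21.920 17.928 28.797
    endloop
  endfacet
  facet normal 0.0000 0.0000 1.0000
    outer loop
      vertex 0.000 0.000 28.797
      vertex 21.920 17.928 28.797
      vertex 0.000 17.928 28.797
    endloop
  endfacet
  facet normal 0.0000 -1.0000 0.0000
    outer loop
      vertex 0.000 0.000 0.000
      vertex 21.920 0.000 0.000
      vertex 21.920 0.000 28.797
    endloop
  endfacet
  facet normal 0.0000 -1.0000 0.0000
    outer loop
      vertex 0.000 0.000 0.000
      vertex 21.920 0.000 28.797
      vertex 0.000 0.000 28.797
    endloop
  endfacet
  facet normal 0.0000 1.0000 0.0000
    outer loop
      vertex 21.920 17.928 28.797
      vertex 21.920 17.928 0.000
      vertex 0.000 17.928 0.000
    endloop
  endfacet
  facet normal 0.0000 1.0000 0.0000
    outer loop
      vertex 0.000 17.928 28.797
      vertex 21.920 17.928 28.797
      vertex 0.000 17.928 0.000
    endloop
  endfacet
  facet normal -1.0000 0.0000 0.0000
    outer loop
      vertex 0.000 17.928 28.797
      vertex 0.000 17.928 0.000
      vertex 0.000 0.000 0.000
    endloop
  endfacet
  facet normal -1.0000 0.0000 0.0000
    outer loop
      vertex 0.000 0.000 28.797
      vertex 0.000 17.928 28.797
      vertex 0.000 0.000 0.000
    endloop
  endfacet
  facet normal 1.0000 0.0000 0.0000
    outer loop
      vertex 21.920 0.000 0.000
      vertex 21.920 17.928 0.000
      vertex 21.920 17.928 28.797
    endloop
  endfacet
  facet normal 1.0000 0.0000 0.0000
    outer loop
      vertex 21.920 0.000 0.000
      vertex 21.920 17.928 28.797
      vertex 21.920 0.000 28.797
    endloop
  endfacet
endsolid part

The G0 Z moves step by Δz≈4.114 mm. Every layer's G1 loop is the same polygon, so the solid is a straight extrusion of it from z=0 to z≈28.8. Closing with flat bottom and top caps and triangulating gives 12 facets — a rectangular box, roughly 21.9 × 17.9 mm footprint and 28.8 mm tall.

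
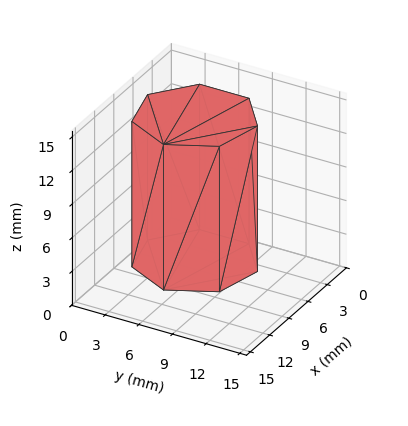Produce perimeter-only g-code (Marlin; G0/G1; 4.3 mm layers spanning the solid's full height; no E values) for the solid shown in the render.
Reading the render: the shape is a regular 7-sided prism (a cylinder approximated with 7 flat sides), circumscribed radius ≈ 5 mm, height ≈ 13 mm (dimensions read to the nearest mm from the axis ticks). For the g-code, the solid's height is divided into equal slices at the stated Δz and each level perimeter traced with G1 moves after a G0 lift.

; perimeter-only toolpath
G21 ; units = mm
G90 ; absolute positioning
G28 ; home
; layer 1
G0 Z4.3
G0 X10.0 Y5.0
G1 X8.1 Y8.9
G1 X3.9 Y9.9
G1 X0.5 Y7.2
G1 X0.5 Y2.8
G1 X3.9 Y0.1
G1 X8.1 Y1.1
G1 X10.0 Y5.0
; layer 2
G0 Z8.7
G0 X10.0 Y5.0
G1 X8.1 Y8.9
G1 X3.9 Y9.9
G1 X0.5 Y7.2
G1 X0.5 Y2.8
G1 X3.9 Y0.1
G1 X8.1 Y1.1
G1 X10.0 Y5.0
; layer 3
G0 Z13.0
G0 X10.0 Y5.0
G1 X8.1 Y8.9
G1 X3.9 Y9.9
G1 X0.5 Y7.2
G1 X0.5 Y2.8
G1 X3.9 Y0.1
G1 X8.1 Y1.1
G1 X10.0 Y5.0
M2 ; end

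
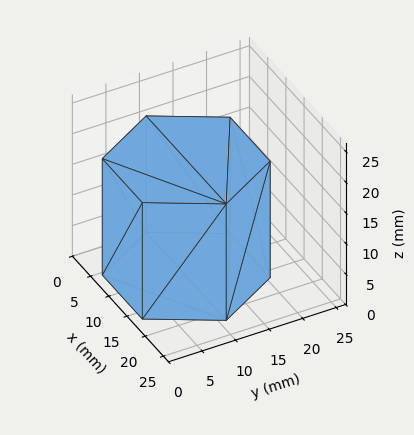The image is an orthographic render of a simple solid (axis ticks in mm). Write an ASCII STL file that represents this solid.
Reading the render: the shape is a regular 6-sided prism (a cylinder approximated with 6 flat sides), circumscribed radius ≈ 11 mm, height ≈ 19 mm (dimensions read to the nearest mm from the axis ticks). For the STL, each face is triangulated and given an outward normal.

solid part
  facet normal 0.0000 0.0000 -1.0000
    outer loop
      vertex 5.500 20.526 0.000
      vertex 16.500 20.526 0.000
      vertex 22.000 11.000 0.000
    endloop
  endfacet
  facet normal 0.0000 0.0000 -1.0000
    outer loop
      vertex 0.000 11.000 0.000
      vertex 5.500 20.526 0.000
      vertex 22.000 11.000 0.000
    endloop
  endfacet
  facet normal 0.0000 0.0000 -1.0000
    outer loop
      vertex 5.500 1.474 0.000
      vertex 0.000 11.000 0.000
      vertex 22.000 11.000 0.000
    endloop
  endfacet
  facet normal 0.0000 0.0000 -1.0000
    outer loop
      vertex 16.500 1.474 0.000
      vertex 5.500 1.474 0.000
      vertex 22.000 11.000 0.000
    endloop
  endfacet
  facet normal 0.0000 0.0000 1.0000
    outer loop
      vertex 22.000 11.000 19.000
      vertex 16.500 20.526 19.000
      vertex 5.500 20.526 19.000
    endloop
  endfacet
  facet normal 0.0000 0.0000 1.0000
    outer loop
      vertex 22.000 11.000 19.000
      vertex 5.500 20.526 19.000
      vertex 0.000 11.000 19.000
    endloop
  endfacet
  facet normal 0.0000 0.0000 1.0000
    outer loop
      vertex 22.000 11.000 19.000
      vertex 0.000 11.000 19.000
      vertex 5.500 1.474 19.000
    endloop
  endfacet
  facet normal 0.0000 0.0000 1.0000
    outer loop
      vertex 22.000 11.000 19.000
      vertex 5.500 1.474 19.000
      vertex 16.500 1.474 19.000
    endloop
  endfacet
  facet normal 0.8660 0.5000 0.0000
    outer loop
      vertex 22.000 11.000 0.000
      vertex 16.500 20.526 0.000
      vertex 16.500 20.526 19.000
    endloop
  endfacet
  facet normal 0.8660 0.5000 0.0000
    outer loop
      vertex 22.000 11.000 0.000
      vertex 16.500 20.526 19.000
      vertex 22.000 11.000 19.000
    endloop
  endfacet
  facet normal 0.0000 1.0000 0.0000
    outer loop
      vertex 16.500 20.526 0.000
      vertex 5.500 20.526 0.000
      vertex 5.500 20.526 19.000
    endloop
  endfacet
  facet normal 0.0000 1.0000 0.0000
    outer loop
      vertex 16.500 20.526 0.000
      vertex 5.500 20.526 19.000
      vertex 16.500 20.526 19.000
    endloop
  endfacet
  facet normal -0.8660 0.5000 0.0000
    outer loop
      vertex 5.500 20.526 0.000
      vertex 0.000 11.000 0.000
      vertex 0.000 11.000 19.000
    endloop
  endfacet
  facet normal -0.8660 0.5000 0.0000
    outer loop
      vertex 5.500 20.526 0.000
      vertex 0.000 11.000 19.000
      vertex 5.500 20.526 19.000
    endloop
  endfacet
  facet normal -0.8660 -0.5000 0.0000
    outer loop
      vertex 0.000 11.000 0.000
      vertex 5.500 1.474 0.000
      vertex 5.500 1.474 19.000
    endloop
  endfacet
  facet normal -0.8660 -0.5000 0.0000
    outer loop
      vertex 0.000 11.000 0.000
      vertex 5.500 1.474 19.000
      vertex 0.000 11.000 19.000
    endloop
  endfacet
  facet normal 0.0000 -1.0000 0.0000
    outer loop
      vertex 5.500 1.474 0.000
      vertex 16.500 1.474 0.000
      vertex 16.500 1.474 19.000
    endloop
  endfacet
  facet normal 0.0000 -1.0000 0.0000
    outer loop
      vertex 5.500 1.474 0.000
      vertex 16.500 1.474 19.000
      vertex 5.500 1.474 19.000
    endloop
  endfacet
  facet normal 0.8660 -0.5000 0.0000
    outer loop
      vertex 16.500 1.474 0.000
      vertex 22.000 11.000 0.000
      vertex 22.000 11.000 19.000
    endloop
  endfacet
  facet normal 0.8660 -0.5000 0.0000
    outer loop
      vertex 16.500 1.474 0.000
      vertex 22.000 11.000 19.000
      vertex 16.500 1.474 19.000
    endloop
  endfacet
endsolid part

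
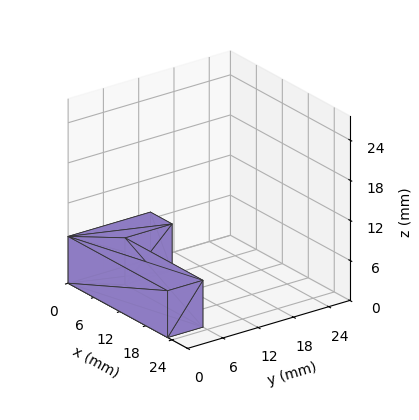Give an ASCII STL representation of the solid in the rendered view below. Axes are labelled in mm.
Reading the render: the shape is an L-shaped prism: outer 23 × 14 mm, arm thicknesses ≈ 6 mm (horizontal) and 5 mm (vertical), extruded 7 mm in z (dimensions read to the nearest mm from the axis ticks). For the STL, each face is triangulated and given an outward normal.

solid part
  facet normal 0.0000 0.0000 -1.0000
    outer loop
      vertex 23.0 6.0 0.0
      vertex 23.0 0.0 0.0
      vertex 0.0 0.0 0.0
    endloop
  endfacet
  facet normal 0.0000 0.0000 -1.0000
    outer loop
      vertex 5.0 6.0 0.0
      vertex 23.0 6.0 0.0
      vertex 0.0 0.0 0.0
    endloop
  endfacet
  facet normal 0.0000 0.0000 -1.0000
    outer loop
      vertex 5.0 14.0 0.0
      vertex 5.0 6.0 0.0
      vertex 0.0 0.0 0.0
    endloop
  endfacet
  facet normal 0.0000 0.0000 -1.0000
    outer loop
      vertex 0.0 14.0 0.0
      vertex 5.0 14.0 0.0
      vertex 0.0 0.0 0.0
    endloop
  endfacet
  facet normal 0.0000 0.0000 1.0000
    outer loop
      vertex 0.0 0.0 7.0
      vertex 23.0 0.0 7.0
      vertex 23.0 6.0 7.0
    endloop
  endfacet
  facet normal 0.0000 0.0000 1.0000
    outer loop
      vertex 0.0 0.0 7.0
      vertex 23.0 6.0 7.0
      vertex 5.0 6.0 7.0
    endloop
  endfacet
  facet normal 0.0000 0.0000 1.0000
    outer loop
      vertex 0.0 0.0 7.0
      vertex 5.0 6.0 7.0
      vertex 5.0 14.0 7.0
    endloop
  endfacet
  facet normal 0.0000 0.0000 1.0000
    outer loop
      vertex 0.0 0.0 7.0
      vertex 5.0 14.0 7.0
      vertex 0.0 14.0 7.0
    endloop
  endfacet
  facet normal 0.0000 -1.0000 0.0000
    outer loop
      vertex 0.0 0.0 0.0
      vertex 23.0 0.0 0.0
      vertex 23.0 0.0 7.0
    endloop
  endfacet
  facet normal 0.0000 -1.0000 0.0000
    outer loop
      vertex 0.0 0.0 0.0
      vertex 23.0 0.0 7.0
      vertex 0.0 0.0 7.0
    endloop
  endfacet
  facet normal 1.0000 0.0000 0.0000
    outer loop
      vertex 23.0 0.0 0.0
      vertex 23.0 6.0 0.0
      vertex 23.0 6.0 7.0
    endloop
  endfacet
  facet normal 1.0000 0.0000 0.0000
    outer loop
      vertex 23.0 0.0 0.0
      vertex 23.0 6.0 7.0
      vertex 23.0 0.0 7.0
    endloop
  endfacet
  facet normal 0.0000 1.0000 0.0000
    outer loop
      vertex 23.0 6.0 0.0
      vertex 5.0 6.0 0.0
      vertex 5.0 6.0 7.0
    endloop
  endfacet
  facet normal 0.0000 1.0000 0.0000
    outer loop
      vertex 23.0 6.0 0.0
      vertex 5.0 6.0 7.0
      vertex 23.0 6.0 7.0
    endloop
  endfacet
  facet normal 1.0000 0.0000 0.0000
    outer loop
      vertex 5.0 6.0 0.0
      vertex 5.0 14.0 0.0
      vertex 5.0 14.0 7.0
    endloop
  endfacet
  facet normal 1.0000 0.0000 0.0000
    outer loop
      vertex 5.0 6.0 0.0
      vertex 5.0 14.0 7.0
      vertex 5.0 6.0 7.0
    endloop
  endfacet
  facet normal 0.0000 1.0000 0.0000
    outer loop
      vertex 5.0 14.0 0.0
      vertex 0.0 14.0 0.0
      vertex 0.0 14.0 7.0
    endloop
  endfacet
  facet normal 0.0000 1.0000 0.0000
    outer loop
      vertex 5.0 14.0 0.0
      vertex 0.0 14.0 7.0
      vertex 5.0 14.0 7.0
    endloop
  endfacet
  facet normal -1.0000 0.0000 0.0000
    outer loop
      vertex 0.0 14.0 0.0
      vertex 0.0 0.0 0.0
      vertex 0.0 0.0 7.0
    endloop
  endfacet
  facet normal -1.0000 0.0000 0.0000
    outer loop
      vertex 0.0 14.0 0.0
      vertex 0.0 0.0 7.0
      vertex 0.0 14.0 7.0
    endloop
  endfacet
endsolid part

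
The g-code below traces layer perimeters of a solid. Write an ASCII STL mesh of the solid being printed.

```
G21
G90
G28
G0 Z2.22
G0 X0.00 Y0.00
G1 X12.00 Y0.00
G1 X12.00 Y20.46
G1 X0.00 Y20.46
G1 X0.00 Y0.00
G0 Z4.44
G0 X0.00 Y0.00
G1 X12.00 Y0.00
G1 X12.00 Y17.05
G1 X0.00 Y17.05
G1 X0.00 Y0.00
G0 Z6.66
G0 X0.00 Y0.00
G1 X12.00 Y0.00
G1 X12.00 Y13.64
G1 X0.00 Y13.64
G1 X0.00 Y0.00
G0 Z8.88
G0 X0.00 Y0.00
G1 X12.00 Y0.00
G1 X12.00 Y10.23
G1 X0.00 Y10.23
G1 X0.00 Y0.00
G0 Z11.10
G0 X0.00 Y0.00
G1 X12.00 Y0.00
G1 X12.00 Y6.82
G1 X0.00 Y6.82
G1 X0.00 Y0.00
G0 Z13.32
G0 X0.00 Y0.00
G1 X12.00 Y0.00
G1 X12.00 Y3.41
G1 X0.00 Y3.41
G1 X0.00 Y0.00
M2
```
solid part
  facet normal 0.0000 0.0000 -1.0000
    outer loop
      vertex 12.00 23.87 0.00
      vertex 12.00 0.00 0.00
      vertex 0.00 0.00 0.00
    endloop
  endfacet
  facet normal 0.0000 0.0000 -1.0000
    outer loop
      vertex 0.00 23.87 0.00
      vertex 12.00 23.87 0.00
      vertex 0.00 0.00 0.00
    endloop
  endfacet
  facet normal 0.0000 -1.0000 0.0000
    outer loop
      vertex 0.00 0.00 0.00
      vertex 12.00 0.00 0.00
      vertex 12.00 0.00 15.54
    endloop
  endfacet
  facet normal 0.0000 -1.0000 0.0000
    outer loop
      vertex 0.00 0.00 0.00
      vertex 12.00 0.00 15.54
      vertex 0.00 0.00 15.54
    endloop
  endfacet
  facet normal 0.0000 0.5456 0.8381
    outer loop
      vertex 0.00 0.00 15.54
      vertex 12.00 0.00 15.54
      vertex 12.00 23.87 0.00
    endloop
  endfacet
  facet normal 0.0000 0.5456 0.8381
    outer loop
      vertex 0.00 0.00 15.54
      vertex 12.00 23.87 0.00
      vertex 0.00 23.87 0.00
    endloop
  endfacet
  facet normal -1.0000 0.0000 0.0000
    outer loop
      vertex 0.00 0.00 15.54
      vertex 0.00 23.87 0.00
      vertex 0.00 0.00 0.00
    endloop
  endfacet
  facet normal 1.0000 0.0000 0.0000
    outer loop
      vertex 12.00 0.00 0.00
      vertex 12.00 23.87 0.00
      vertex 12.00 0.00 15.54
    endloop
  endfacet
endsolid part

The G0 Z moves step by Δz≈2.22 mm. The G1 loops shrink linearly with z, so the solid tapers from its base footprint up to z≈15.5. Closing with a flat bottom cap and the tapered top and triangulating gives 8 facets — a wedge (ramp): 12 × 23.9 mm base, rising to 15.5 mm along the y=0 edge and sloping linearly to z=0 at y=23.9.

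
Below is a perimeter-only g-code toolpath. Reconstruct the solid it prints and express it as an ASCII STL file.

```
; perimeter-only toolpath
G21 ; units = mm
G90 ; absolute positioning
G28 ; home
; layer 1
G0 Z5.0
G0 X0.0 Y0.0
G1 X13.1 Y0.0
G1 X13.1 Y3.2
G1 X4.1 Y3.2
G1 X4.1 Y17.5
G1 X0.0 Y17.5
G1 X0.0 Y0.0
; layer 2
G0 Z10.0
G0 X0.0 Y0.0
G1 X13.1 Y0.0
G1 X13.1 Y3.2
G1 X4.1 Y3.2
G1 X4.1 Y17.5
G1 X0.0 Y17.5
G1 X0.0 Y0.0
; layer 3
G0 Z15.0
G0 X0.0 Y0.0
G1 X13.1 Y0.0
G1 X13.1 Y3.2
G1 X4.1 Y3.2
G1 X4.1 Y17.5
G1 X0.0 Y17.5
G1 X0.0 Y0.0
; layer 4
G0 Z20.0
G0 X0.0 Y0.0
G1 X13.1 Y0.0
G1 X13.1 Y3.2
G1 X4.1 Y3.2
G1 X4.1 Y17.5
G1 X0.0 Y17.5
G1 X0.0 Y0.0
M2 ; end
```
solid part
  facet normal 0.0000 0.0000 -1.0000
    outer loop
      vertex 13.1 3.2 0.0
      vertex 13.1 0.0 0.0
      vertex 0.0 0.0 0.0
    endloop
  endfacet
  facet normal 0.0000 0.0000 -1.0000
    outer loop
      vertex 4.1 3.2 0.0
      vertex 13.1 3.2 0.0
      vertex 0.0 0.0 0.0
    endloop
  endfacet
  facet normal 0.0000 0.0000 -1.0000
    outer loop
      vertex 4.1 17.5 0.0
      vertex 4.1 3.2 0.0
      vertex 0.0 0.0 0.0
    endloop
  endfacet
  facet normal 0.0000 0.0000 -1.0000
    outer loop
      vertex 0.0 17.5 0.0
      vertex 4.1 17.5 0.0
      vertex 0.0 0.0 0.0
    endloop
  endfacet
  facet normal 0.0000 0.0000 1.0000
    outer loop
      vertex 0.0 0.0 20.0
      vertex 13.1 0.0 20.0
      vertex 13.1 3.2 20.0
    endloop
  endfacet
  facet normal 0.0000 0.0000 1.0000
    outer loop
      vertex 0.0 0.0 20.0
      vertex 13.1 3.2 20.0
      vertex 4.1 3.2 20.0
    endloop
  endfacet
  facet normal 0.0000 0.0000 1.0000
    outer loop
      vertex 0.0 0.0 20.0
      vertex 4.1 3.2 20.0
      vertex 4.1 17.5 20.0
    endloop
  endfacet
  facet normal 0.0000 0.0000 1.0000
    outer loop
      vertex 0.0 0.0 20.0
      vertex 4.1 17.5 20.0
      vertex 0.0 17.5 20.0
    endloop
  endfacet
  facet normal 0.0000 -1.0000 0.0000
    outer loop
      vertex 0.0 0.0 0.0
      vertex 13.1 0.0 0.0
      vertex 13.1 0.0 20.0
    endloop
  endfacet
  facet normal 0.0000 -1.0000 0.0000
    outer loop
      vertex 0.0 0.0 0.0
      vertex 13.1 0.0 20.0
      vertex 0.0 0.0 20.0
    endloop
  endfacet
  facet normal 1.0000 0.0000 0.0000
    outer loop
      vertex 13.1 0.0 0.0
      vertex 13.1 3.2 0.0
      vertex 13.1 3.2 20.0
    endloop
  endfacet
  facet normal 1.0000 0.0000 0.0000
    outer loop
      vertex 13.1 0.0 0.0
      vertex 13.1 3.2 20.0
      vertex 13.1 0.0 20.0
    endloop
  endfacet
  facet normal 0.0000 1.0000 0.0000
    outer loop
      vertex 13.1 3.2 0.0
      vertex 4.1 3.2 0.0
      vertex 4.1 3.2 20.0
    endloop
  endfacet
  facet normal 0.0000 1.0000 0.0000
    outer loop
      vertex 13.1 3.2 0.0
      vertex 4.1 3.2 20.0
      vertex 13.1 3.2 20.0
    endloop
  endfacet
  facet normal 1.0000 0.0000 0.0000
    outer loop
      vertex 4.1 3.2 0.0
      vertex 4.1 17.5 0.0
      vertex 4.1 17.5 20.0
    endloop
  endfacet
  facet normal 1.0000 0.0000 0.0000
    outer loop
      vertex 4.1 3.2 0.0
      vertex 4.1 17.5 20.0
      vertex 4.1 3.2 20.0
    endloop
  endfacet
  facet normal 0.0000 1.0000 0.0000
    outer loop
      vertex 4.1 17.5 0.0
      vertex 0.0 17.5 0.0
      vertex 0.0 17.5 20.0
    endloop
  endfacet
  facet normal 0.0000 1.0000 0.0000
    outer loop
      vertex 4.1 17.5 0.0
      vertex 0.0 17.5 20.0
      vertex 4.1 17.5 20.0
    endloop
  endfacet
  facet normal -1.0000 0.0000 0.0000
    outer loop
      vertex 0.0 17.5 0.0
      vertex 0.0 0.0 0.0
      vertex 0.0 0.0 20.0
    endloop
  endfacet
  facet normal -1.0000 0.0000 0.0000
    outer loop
      vertex 0.0 17.5 0.0
      vertex 0.0 0.0 20.0
      vertex 0.0 17.5 20.0
    endloop
  endfacet
endsolid part

The G0 Z moves step by Δz≈5.0 mm. Every layer's G1 loop is the same polygon, so the solid is a straight extrusion of it from z=0 to z≈20. Closing with flat bottom and top caps and triangulating gives 20 facets — an L-shaped prism: outer 13.1 × 17.5 mm, arm thicknesses ≈ 3.2 mm (horizontal) and 4.1 mm (vertical), extruded 20 mm in z.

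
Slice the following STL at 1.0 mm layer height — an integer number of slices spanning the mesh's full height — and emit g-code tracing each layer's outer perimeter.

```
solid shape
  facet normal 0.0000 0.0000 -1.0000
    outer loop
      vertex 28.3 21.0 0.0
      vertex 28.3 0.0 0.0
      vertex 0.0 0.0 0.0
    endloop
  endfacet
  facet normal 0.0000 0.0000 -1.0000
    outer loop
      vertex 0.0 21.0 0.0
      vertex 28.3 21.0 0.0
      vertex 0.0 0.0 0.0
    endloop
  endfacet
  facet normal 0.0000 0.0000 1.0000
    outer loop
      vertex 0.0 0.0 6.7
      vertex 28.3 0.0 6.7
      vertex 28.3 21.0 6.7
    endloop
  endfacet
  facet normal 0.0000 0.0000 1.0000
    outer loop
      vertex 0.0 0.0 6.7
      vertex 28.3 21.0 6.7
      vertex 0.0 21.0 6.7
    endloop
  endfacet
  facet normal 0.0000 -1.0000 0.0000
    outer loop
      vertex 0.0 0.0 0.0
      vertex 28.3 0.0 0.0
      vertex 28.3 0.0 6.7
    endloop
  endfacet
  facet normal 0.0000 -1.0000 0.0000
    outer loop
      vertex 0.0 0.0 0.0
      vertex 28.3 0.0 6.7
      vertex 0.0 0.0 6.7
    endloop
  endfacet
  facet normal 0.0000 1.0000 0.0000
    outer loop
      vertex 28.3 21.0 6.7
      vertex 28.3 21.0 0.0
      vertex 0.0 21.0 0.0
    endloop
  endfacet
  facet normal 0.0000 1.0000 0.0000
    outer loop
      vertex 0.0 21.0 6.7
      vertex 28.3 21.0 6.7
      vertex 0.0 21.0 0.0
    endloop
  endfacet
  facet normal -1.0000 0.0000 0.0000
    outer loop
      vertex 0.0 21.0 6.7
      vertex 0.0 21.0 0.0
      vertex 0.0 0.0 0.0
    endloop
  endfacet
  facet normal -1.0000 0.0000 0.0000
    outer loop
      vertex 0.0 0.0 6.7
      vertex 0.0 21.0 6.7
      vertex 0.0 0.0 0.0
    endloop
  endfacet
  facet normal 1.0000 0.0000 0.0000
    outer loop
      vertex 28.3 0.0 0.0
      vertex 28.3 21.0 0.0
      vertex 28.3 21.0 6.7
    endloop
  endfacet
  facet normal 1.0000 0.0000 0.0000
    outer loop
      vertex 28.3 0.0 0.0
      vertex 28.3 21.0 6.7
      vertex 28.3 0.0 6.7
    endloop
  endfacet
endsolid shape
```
; perimeter-only toolpath
G21 ; units = mm
G90 ; absolute positioning
G28 ; home
; layer 1
G0 Z1.0
G0 X0.0 Y0.0
G1 X28.3 Y0.0
G1 X28.3 Y21.0
G1 X0.0 Y21.0
G1 X0.0 Y0.0
; layer 2
G0 Z1.9
G0 X0.0 Y0.0
G1 X28.3 Y0.0
G1 X28.3 Y21.0
G1 X0.0 Y21.0
G1 X0.0 Y0.0
; layer 3
G0 Z2.9
G0 X0.0 Y0.0
G1 X28.3 Y0.0
G1 X28.3 Y21.0
G1 X0.0 Y21.0
G1 X0.0 Y0.0
; layer 4
G0 Z3.8
G0 X0.0 Y0.0
G1 X28.3 Y0.0
G1 X28.3 Y21.0
G1 X0.0 Y21.0
G1 X0.0 Y0.0
; layer 5
G0 Z4.8
G0 X0.0 Y0.0
G1 X28.3 Y0.0
G1 X28.3 Y21.0
G1 X0.0 Y21.0
G1 X0.0 Y0.0
; layer 6
G0 Z5.7
G0 X0.0 Y0.0
G1 X28.3 Y0.0
G1 X28.3 Y21.0
G1 X0.0 Y21.0
G1 X0.0 Y0.0
; layer 7
G0 Z6.7
G0 X0.0 Y0.0
G1 X28.3 Y0.0
G1 X28.3 Y21.0
G1 X0.0 Y21.0
G1 X0.0 Y0.0
M2 ; end

The solid is a rectangular box, roughly 28.3 × 21 mm footprint and 6.7 mm tall. Slicing at Δz = 1.0 mm — 7 equal slices spanning the solid's height, so layer i sits at z = i·h/7 — gives 7 non-empty perimeters. Each is a 4-segment closed polygon; G0 lifts to the layer z and rapids to the start vertex, then G1 traces the edges.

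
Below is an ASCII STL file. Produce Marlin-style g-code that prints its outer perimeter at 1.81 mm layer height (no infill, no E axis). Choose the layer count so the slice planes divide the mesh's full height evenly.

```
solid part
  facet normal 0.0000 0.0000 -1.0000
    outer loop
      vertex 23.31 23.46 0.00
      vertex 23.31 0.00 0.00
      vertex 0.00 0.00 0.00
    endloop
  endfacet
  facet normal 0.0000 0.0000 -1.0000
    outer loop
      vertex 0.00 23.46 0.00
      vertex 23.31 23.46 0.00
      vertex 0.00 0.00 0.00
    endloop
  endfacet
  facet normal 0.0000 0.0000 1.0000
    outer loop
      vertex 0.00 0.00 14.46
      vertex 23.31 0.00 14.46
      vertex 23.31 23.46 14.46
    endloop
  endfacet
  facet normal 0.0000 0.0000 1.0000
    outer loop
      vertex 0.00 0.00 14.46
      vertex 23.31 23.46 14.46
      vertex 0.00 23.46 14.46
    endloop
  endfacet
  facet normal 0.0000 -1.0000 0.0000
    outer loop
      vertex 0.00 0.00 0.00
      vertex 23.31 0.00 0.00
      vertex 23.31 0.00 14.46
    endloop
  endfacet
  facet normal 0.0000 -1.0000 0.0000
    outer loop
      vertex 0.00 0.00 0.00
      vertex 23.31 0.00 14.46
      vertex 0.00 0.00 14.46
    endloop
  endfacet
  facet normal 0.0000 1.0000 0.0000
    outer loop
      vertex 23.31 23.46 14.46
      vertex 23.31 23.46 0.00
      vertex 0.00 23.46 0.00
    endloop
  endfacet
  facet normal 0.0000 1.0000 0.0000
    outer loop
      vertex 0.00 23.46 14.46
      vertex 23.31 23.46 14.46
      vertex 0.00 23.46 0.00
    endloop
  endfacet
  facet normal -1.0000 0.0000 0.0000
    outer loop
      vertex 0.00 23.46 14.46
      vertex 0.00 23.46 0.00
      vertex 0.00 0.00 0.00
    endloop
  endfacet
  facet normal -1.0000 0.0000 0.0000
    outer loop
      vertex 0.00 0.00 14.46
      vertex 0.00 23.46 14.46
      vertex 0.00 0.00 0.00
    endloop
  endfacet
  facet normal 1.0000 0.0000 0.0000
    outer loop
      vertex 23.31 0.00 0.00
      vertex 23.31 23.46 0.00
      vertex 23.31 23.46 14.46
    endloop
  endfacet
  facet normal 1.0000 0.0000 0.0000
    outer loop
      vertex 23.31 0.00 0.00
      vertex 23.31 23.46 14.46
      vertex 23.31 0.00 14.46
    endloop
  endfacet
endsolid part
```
; perimeter-only toolpath
G21 ; units = mm
G90 ; absolute positioning
G28 ; home
; layer 1
G0 Z1.81
G0 X0.00 Y0.00
G1 X23.31 Y0.00
G1 X23.31 Y23.46
G1 X0.00 Y23.46
G1 X0.00 Y0.00
; layer 2
G0 Z3.62
G0 X0.00 Y0.00
G1 X23.31 Y0.00
G1 X23.31 Y23.46
G1 X0.00 Y23.46
G1 X0.00 Y0.00
; layer 3
G0 Z5.42
G0 X0.00 Y0.00
G1 X23.31 Y0.00
G1 X23.31 Y23.46
G1 X0.00 Y23.46
G1 X0.00 Y0.00
; layer 4
G0 Z7.23
G0 X0.00 Y0.00
G1 X23.31 Y0.00
G1 X23.31 Y23.46
G1 X0.00 Y23.46
G1 X0.00 Y0.00
; layer 5
G0 Z9.04
G0 X0.00 Y0.00
G1 X23.31 Y0.00
G1 X23.31 Y23.46
G1 X0.00 Y23.46
G1 X0.00 Y0.00
; layer 6
G0 Z10.85
G0 X0.00 Y0.00
G1 X23.31 Y0.00
G1 X23.31 Y23.46
G1 X0.00 Y23.46
G1 X0.00 Y0.00
; layer 7
G0 Z12.65
G0 X0.00 Y0.00
G1 X23.31 Y0.00
G1 X23.31 Y23.46
G1 X0.00 Y23.46
G1 X0.00 Y0.00
; layer 8
G0 Z14.46
G0 X0.00 Y0.00
G1 X23.31 Y0.00
G1 X23.31 Y23.46
G1 X0.00 Y23.46
G1 X0.00 Y0.00
M2 ; end

The solid is a rectangular box, roughly 23.3 × 23.5 mm footprint and 14.5 mm tall. Slicing at Δz = 1.81 mm — 8 equal slices spanning the solid's height, so layer i sits at z = i·h/8 — gives 8 non-empty perimeters. Each is a 4-segment closed polygon; G0 lifts to the layer z and rapids to the start vertex, then G1 traces the edges.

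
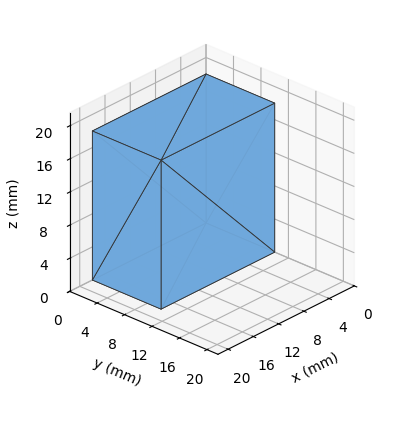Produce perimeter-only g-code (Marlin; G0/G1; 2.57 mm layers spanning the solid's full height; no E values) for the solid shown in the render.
Reading the render: the shape is a rectangular box, roughly 18 × 10 mm footprint and 18 mm tall (dimensions read to the nearest mm from the axis ticks). For the g-code, the solid's height is divided into equal slices at the stated Δz and each level perimeter traced with G1 moves after a G0 lift.

; perimeter-only toolpath
G21 ; units = mm
G90 ; absolute positioning
G28 ; home
; layer 1
G0 Z2.57
G0 X0.00 Y0.00
G1 X18.00 Y0.00
G1 X18.00 Y10.00
G1 X0.00 Y10.00
G1 X0.00 Y0.00
; layer 2
G0 Z5.14
G0 X0.00 Y0.00
G1 X18.00 Y0.00
G1 X18.00 Y10.00
G1 X0.00 Y10.00
G1 X0.00 Y0.00
; layer 3
G0 Z7.71
G0 X0.00 Y0.00
G1 X18.00 Y0.00
G1 X18.00 Y10.00
G1 X0.00 Y10.00
G1 X0.00 Y0.00
; layer 4
G0 Z10.29
G0 X0.00 Y0.00
G1 X18.00 Y0.00
G1 X18.00 Y10.00
G1 X0.00 Y10.00
G1 X0.00 Y0.00
; layer 5
G0 Z12.86
G0 X0.00 Y0.00
G1 X18.00 Y0.00
G1 X18.00 Y10.00
G1 X0.00 Y10.00
G1 X0.00 Y0.00
; layer 6
G0 Z15.43
G0 X0.00 Y0.00
G1 X18.00 Y0.00
G1 X18.00 Y10.00
G1 X0.00 Y10.00
G1 X0.00 Y0.00
; layer 7
G0 Z18.00
G0 X0.00 Y0.00
G1 X18.00 Y0.00
G1 X18.00 Y10.00
G1 X0.00 Y10.00
G1 X0.00 Y0.00
M2 ; end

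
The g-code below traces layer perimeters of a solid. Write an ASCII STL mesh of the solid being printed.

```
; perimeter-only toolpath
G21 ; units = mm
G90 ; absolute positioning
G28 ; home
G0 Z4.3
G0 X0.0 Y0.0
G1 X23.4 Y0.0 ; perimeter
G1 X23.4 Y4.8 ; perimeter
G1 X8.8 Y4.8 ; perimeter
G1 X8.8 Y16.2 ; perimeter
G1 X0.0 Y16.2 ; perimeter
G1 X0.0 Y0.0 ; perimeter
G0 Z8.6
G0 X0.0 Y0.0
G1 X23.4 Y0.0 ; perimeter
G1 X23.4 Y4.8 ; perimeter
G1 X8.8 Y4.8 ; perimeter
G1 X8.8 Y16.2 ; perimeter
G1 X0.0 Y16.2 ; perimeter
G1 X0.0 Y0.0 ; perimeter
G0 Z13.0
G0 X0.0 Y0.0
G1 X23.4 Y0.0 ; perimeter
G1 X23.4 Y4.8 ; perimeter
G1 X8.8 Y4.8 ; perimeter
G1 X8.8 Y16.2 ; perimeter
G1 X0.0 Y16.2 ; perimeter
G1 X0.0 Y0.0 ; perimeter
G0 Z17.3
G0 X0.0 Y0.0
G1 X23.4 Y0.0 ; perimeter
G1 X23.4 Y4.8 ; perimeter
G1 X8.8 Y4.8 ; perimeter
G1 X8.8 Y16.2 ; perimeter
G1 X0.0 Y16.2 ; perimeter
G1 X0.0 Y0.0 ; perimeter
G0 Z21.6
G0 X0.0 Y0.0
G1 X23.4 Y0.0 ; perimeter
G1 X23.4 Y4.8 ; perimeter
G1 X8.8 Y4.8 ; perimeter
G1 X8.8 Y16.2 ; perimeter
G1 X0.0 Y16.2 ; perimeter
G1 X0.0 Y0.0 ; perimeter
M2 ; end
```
solid part
  facet normal 0.0000 0.0000 -1.0000
    outer loop
      vertex 23.4 4.8 0.0
      vertex 23.4 0.0 0.0
      vertex 0.0 0.0 0.0
    endloop
  endfacet
  facet normal 0.0000 0.0000 -1.0000
    outer loop
      vertex 8.8 4.8 0.0
      vertex 23.4 4.8 0.0
      vertex 0.0 0.0 0.0
    endloop
  endfacet
  facet normal 0.0000 0.0000 -1.0000
    outer loop
      vertex 8.8 16.2 0.0
      vertex 8.8 4.8 0.0
      vertex 0.0 0.0 0.0
    endloop
  endfacet
  facet normal 0.0000 0.0000 -1.0000
    outer loop
      vertex 0.0 16.2 0.0
      vertex 8.8 16.2 0.0
      vertex 0.0 0.0 0.0
    endloop
  endfacet
  facet normal 0.0000 0.0000 1.0000
    outer loop
      vertex 0.0 0.0 21.6
      vertex 23.4 0.0 21.6
      vertex 23.4 4.8 21.6
    endloop
  endfacet
  facet normal 0.0000 0.0000 1.0000
    outer loop
      vertex 0.0 0.0 21.6
      vertex 23.4 4.8 21.6
      vertex 8.8 4.8 21.6
    endloop
  endfacet
  facet normal 0.0000 0.0000 1.0000
    outer loop
      vertex 0.0 0.0 21.6
      vertex 8.8 4.8 21.6
      vertex 8.8 16.2 21.6
    endloop
  endfacet
  facet normal 0.0000 0.0000 1.0000
    outer loop
      vertex 0.0 0.0 21.6
      vertex 8.8 16.2 21.6
      vertex 0.0 16.2 21.6
    endloop
  endfacet
  facet normal 0.0000 -1.0000 0.0000
    outer loop
      vertex 0.0 0.0 0.0
      vertex 23.4 0.0 0.0
      vertex 23.4 0.0 21.6
    endloop
  endfacet
  facet normal 0.0000 -1.0000 0.0000
    outer loop
      vertex 0.0 0.0 0.0
      vertex 23.4 0.0 21.6
      vertex 0.0 0.0 21.6
    endloop
  endfacet
  facet normal 1.0000 0.0000 0.0000
    outer loop
      vertex 23.4 0.0 0.0
      vertex 23.4 4.8 0.0
      vertex 23.4 4.8 21.6
    endloop
  endfacet
  facet normal 1.0000 0.0000 0.0000
    outer loop
      vertex 23.4 0.0 0.0
      vertex 23.4 4.8 21.6
      vertex 23.4 0.0 21.6
    endloop
  endfacet
  facet normal 0.0000 1.0000 0.0000
    outer loop
      vertex 23.4 4.8 0.0
      vertex 8.8 4.8 0.0
      vertex 8.8 4.8 21.6
    endloop
  endfacet
  facet normal 0.0000 1.0000 0.0000
    outer loop
      vertex 23.4 4.8 0.0
      vertex 8.8 4.8 21.6
      vertex 23.4 4.8 21.6
    endloop
  endfacet
  facet normal 1.0000 0.0000 0.0000
    outer loop
      vertex 8.8 4.8 0.0
      vertex 8.8 16.2 0.0
      vertex 8.8 16.2 21.6
    endloop
  endfacet
  facet normal 1.0000 0.0000 0.0000
    outer loop
      vertex 8.8 4.8 0.0
      vertex 8.8 16.2 21.6
      vertex 8.8 4.8 21.6
    endloop
  endfacet
  facet normal 0.0000 1.0000 0.0000
    outer loop
      vertex 8.8 16.2 0.0
      vertex 0.0 16.2 0.0
      vertex 0.0 16.2 21.6
    endloop
  endfacet
  facet normal 0.0000 1.0000 0.0000
    outer loop
      vertex 8.8 16.2 0.0
      vertex 0.0 16.2 21.6
      vertex 8.8 16.2 21.6
    endloop
  endfacet
  facet normal -1.0000 0.0000 0.0000
    outer loop
      vertex 0.0 16.2 0.0
      vertex 0.0 0.0 0.0
      vertex 0.0 0.0 21.6
    endloop
  endfacet
  facet normal -1.0000 0.0000 0.0000
    outer loop
      vertex 0.0 16.2 0.0
      vertex 0.0 0.0 21.6
      vertex 0.0 16.2 21.6
    endloop
  endfacet
endsolid part

The G0 Z moves step by Δz≈4.3 mm. Every layer's G1 loop is the same polygon, so the solid is a straight extrusion of it from z=0 to z≈21.6. Closing with flat bottom and top caps and triangulating gives 20 facets — an L-shaped prism: outer 23.4 × 16.2 mm, arm thicknesses ≈ 4.8 mm (horizontal) and 8.8 mm (vertical), extruded 21.6 mm in z.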